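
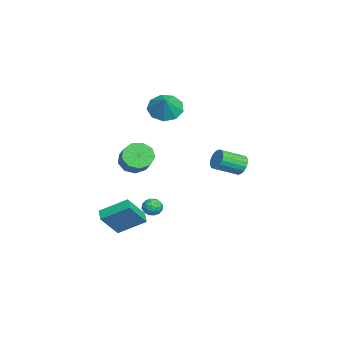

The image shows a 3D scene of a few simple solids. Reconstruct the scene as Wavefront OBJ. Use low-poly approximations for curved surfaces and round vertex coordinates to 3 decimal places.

v 2.894 -3.204 -2.685
v 2.943 -1.601 -1.724
v 3.624 -3.053 -2.975
v 3.673 -1.45 -2.013
v 3.647 -4.09 -1.247
v 3.696 -2.487 -0.285
v 4.377 -3.939 -1.536
v 4.426 -2.336 -0.575
v -3.093 3.63 -0.587
v -2.637 4.022 -0.156
v -2.091 2.602 0.558
v -2.547 2.21 0.127
v -2.912 4.006 0.024
v -2.366 2.587 0.738
v -3.224 3.916 0.083
v -2.678 2.496 0.796
v -3.509 3.769 0.009
v -2.963 2.35 0.723
v -3.712 3.595 -0.183
v -3.166 2.175 0.531
v -3.792 3.427 -0.455
v -3.246 2.008 0.259
v -3.734 3.3 -0.753
v -3.188 1.88 -0.039
v -3.549 3.238 -1.018
v -3.003 1.818 -0.304
v -3.274 3.253 -1.198
v -2.728 1.834 -0.484
v -2.962 3.344 -1.256
v -2.416 1.924 -0.543
v -2.677 3.49 -1.183
v -2.131 2.071 -0.469
v -2.474 3.665 -0.991
v -1.928 2.245 -0.277
v -2.394 3.832 -0.719
v -1.848 2.413 -0.005
v -2.452 3.96 -0.421
v -1.906 2.54 0.293
v -2.756 -2.609 -0.189
v -2.199 -2.496 -0.987
v -0.726 -2.139 0.091
v -1.284 -2.251 0.889
v -2.47 -1.909 -0.812
v -0.997 -1.551 0.266
v -2.875 -1.649 -0.346
v -1.402 -1.291 0.733
v -3.224 -1.838 0.194
v -1.752 -1.48 1.273
v -3.355 -2.388 0.555
v -1.882 -2.03 1.633
v -3.205 -3.041 0.567
v -1.732 -2.683 1.646
v -2.846 -3.492 0.226
v -1.373 -3.134 1.304
v -2.444 -3.53 -0.31
v -0.972 -3.172 0.768
v -2.189 -3.137 -0.789
v -0.716 -2.779 0.289
v -4.39 -0.876 3.459
v -3.604 -0.941 2.693
v -3.39 -0.824 4.481
v -3.776 -0.22 2.825
v -4.236 0.193 3.253
v -4.767 0.106 3.779
v -5.123 -0.44 4.154
v -5.135 -1.191 4.205
v -4.799 -1.794 3.907
v -4.271 -1.968 3.399
v -3.799 -1.631 2.92
v -1.228 -1.253 -2.76
v -0.753 -0.807 -2.88
v -0.587 -2.033 -3.12
v -0.112 -1.587 -3.24
v -0.28 -1.732 -2.616
v -0.676 -1.25 -2.393
v -0.664 -1.59 -3.607
v -1.06 -1.108 -3.384
v -0.404 -1.015 -3.403
v -0.167 -1.103 -2.791
v -1.173 -1.737 -3.209
v -0.936 -1.825 -2.597
v -1.047 -0.962 -2.788
v -0.293 -1.878 -3.212
v -0.392 -1.964 -2.845
v -0.113 -1.702 -2.916
v -1.002 -1.222 -2.502
v -0.723 -0.96 -2.573
v -0.444 -1.504 -2.418
v -0.617 -1.88 -3.427
v -0.338 -1.618 -3.498
v -1.227 -1.138 -3.084
v -0.948 -0.876 -3.155
v -0.896 -1.336 -3.582
v -0.563 -0.822 -3.166
v -0.186 -1.28 -3.378
v -0.51 -1.282 -3.594
v -0.743 -0.999 -3.463
v -0.423 -0.874 -2.806
v -0.046 -1.332 -3.018
v -0.145 -1.417 -2.651
v -0.378 -1.134 -2.52
v -0.218 -0.996 -3.114
v -1.294 -1.508 -2.982
v -0.917 -1.966 -3.194
v -0.962 -1.706 -3.48
v -1.195 -1.423 -3.349
v -1.154 -1.56 -2.622
v -0.777 -2.018 -2.834
v -0.597 -1.841 -2.537
v -0.83 -1.558 -2.406
v -1.122 -1.844 -2.886
f 2 4 1
f 5 2 1
f 1 4 3
f 3 5 1
f 2 8 4
f 6 2 5
f 6 8 2
f 4 8 3
f 7 5 3
f 3 8 7
f 7 6 5
f 8 6 7
f 10 9 13
f 10 13 11
f 11 13 14
f 11 14 12
f 13 9 15
f 13 15 14
f 14 15 16
f 14 16 12
f 15 9 17
f 15 17 16
f 16 17 18
f 16 18 12
f 17 9 19
f 17 19 18
f 18 19 20
f 18 20 12
f 19 9 21
f 19 21 20
f 20 21 22
f 20 22 12
f 21 9 23
f 21 23 22
f 22 23 24
f 22 24 12
f 23 9 25
f 23 25 24
f 24 25 26
f 24 26 12
f 25 9 27
f 25 27 26
f 26 27 28
f 26 28 12
f 27 9 29
f 27 29 28
f 28 29 30
f 28 30 12
f 29 9 31
f 29 31 30
f 30 31 32
f 30 32 12
f 31 9 33
f 31 33 32
f 32 33 34
f 32 34 12
f 33 9 35
f 33 35 34
f 34 35 36
f 34 36 12
f 35 9 37
f 35 37 36
f 36 37 38
f 36 38 12
f 37 9 10
f 37 10 38
f 38 10 11
f 38 11 12
f 40 39 43
f 40 43 41
f 41 43 44
f 41 44 42
f 43 39 45
f 43 45 44
f 44 45 46
f 44 46 42
f 45 39 47
f 45 47 46
f 46 47 48
f 46 48 42
f 47 39 49
f 47 49 48
f 48 49 50
f 48 50 42
f 49 39 51
f 49 51 50
f 50 51 52
f 50 52 42
f 51 39 53
f 51 53 52
f 52 53 54
f 52 54 42
f 53 39 55
f 53 55 54
f 54 55 56
f 54 56 42
f 55 39 57
f 55 57 56
f 56 57 58
f 56 58 42
f 57 39 40
f 57 40 58
f 58 40 41
f 58 41 42
f 60 59 62
f 60 62 61
f 62 59 63
f 62 63 61
f 63 59 64
f 63 64 61
f 64 59 65
f 64 65 61
f 65 59 66
f 65 66 61
f 66 59 67
f 66 67 61
f 67 59 68
f 67 68 61
f 68 59 69
f 68 69 61
f 69 59 60
f 69 60 61
f 70 107 86
f 107 81 110
f 86 110 75
f 107 110 86
f 70 86 82
f 86 75 87
f 82 87 71
f 86 87 82
f 70 82 91
f 82 71 92
f 91 92 77
f 82 92 91
f 70 91 103
f 91 77 106
f 103 106 80
f 91 106 103
f 70 103 107
f 103 80 111
f 107 111 81
f 103 111 107
f 71 87 98
f 87 75 101
f 98 101 79
f 87 101 98
f 75 110 88
f 110 81 109
f 88 109 74
f 110 109 88
f 81 111 108
f 111 80 104
f 108 104 72
f 111 104 108
f 80 106 105
f 106 77 93
f 105 93 76
f 106 93 105
f 77 92 97
f 92 71 94
f 97 94 78
f 92 94 97
f 73 99 85
f 99 79 100
f 85 100 74
f 99 100 85
f 73 85 83
f 85 74 84
f 83 84 72
f 85 84 83
f 73 83 90
f 83 72 89
f 90 89 76
f 83 89 90
f 73 90 95
f 90 76 96
f 95 96 78
f 90 96 95
f 73 95 99
f 95 78 102
f 99 102 79
f 95 102 99
f 74 100 88
f 100 79 101
f 88 101 75
f 100 101 88
f 72 84 108
f 84 74 109
f 108 109 81
f 84 109 108
f 76 89 105
f 89 72 104
f 105 104 80
f 89 104 105
f 78 96 97
f 96 76 93
f 97 93 77
f 96 93 97
f 79 102 98
f 102 78 94
f 98 94 71
f 102 94 98



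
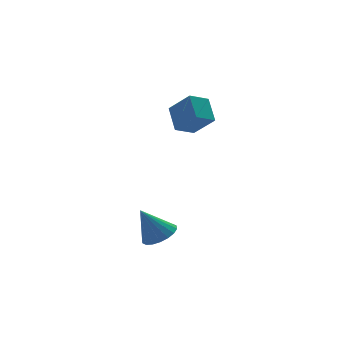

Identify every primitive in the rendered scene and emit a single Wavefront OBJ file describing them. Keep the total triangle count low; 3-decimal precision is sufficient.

v 1.259 1.595 2.544
v 0.165 1.536 3.057
v 1.604 2.802 3.418
v 0.51 2.743 3.931
v 1.85 0.597 3.689
v 0.756 0.538 4.202
v 2.195 1.804 4.563
v 1.101 1.745 5.076
v -1.965 -0.677 -2.508
v -1.101 -0.425 -2.175
v -2.735 -0.203 -0.872
v -1.245 -0.062 -2.348
v -1.532 0.179 -2.553
v -1.905 0.25 -2.749
v -2.29 0.138 -2.897
v -2.61 -0.136 -2.969
v -2.802 -0.517 -2.949
v -2.829 -0.929 -2.842
v -2.684 -1.292 -2.669
v -2.397 -1.533 -2.464
v -2.024 -1.604 -2.268
v -1.64 -1.492 -2.119
v -1.32 -1.219 -2.048
v -1.127 -0.838 -2.068
f 2 4 1
f 5 2 1
f 1 4 3
f 3 5 1
f 2 8 4
f 6 2 5
f 6 8 2
f 4 8 3
f 7 5 3
f 3 8 7
f 7 6 5
f 8 6 7
f 10 9 12
f 10 12 11
f 12 9 13
f 12 13 11
f 13 9 14
f 13 14 11
f 14 9 15
f 14 15 11
f 15 9 16
f 15 16 11
f 16 9 17
f 16 17 11
f 17 9 18
f 17 18 11
f 18 9 19
f 18 19 11
f 19 9 20
f 19 20 11
f 20 9 21
f 20 21 11
f 21 9 22
f 21 22 11
f 22 9 23
f 22 23 11
f 23 9 24
f 23 24 11
f 24 9 10
f 24 10 11



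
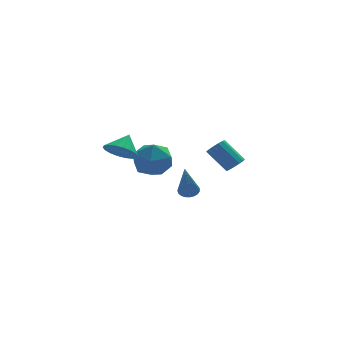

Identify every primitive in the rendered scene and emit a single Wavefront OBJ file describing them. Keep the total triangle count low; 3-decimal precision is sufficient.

v 0.317 1.465 1.518
v 0.856 1.567 0.609
v 0.184 -0.227 1.251
v 0.723 -0.125 0.342
v 1.216 0.022 1.271
v 1.298 1.068 1.436
v -0.258 0.272 0.424
v -0.176 1.318 0.589
v 0.5 0.829 -0.067
v 1.412 0.675 0.456
v -0.372 0.665 1.404
v 0.54 0.511 1.927
v 4.319 0.526 0.226
v 4.753 0.525 0.548
v 4.034 1.293 1.517
v 3.601 1.294 1.194
v 4.778 0.771 0.372
v 4.059 1.539 1.34
v 4.658 0.94 0.149
v 3.939 1.708 1.117
v 4.43 0.977 -0.05
v 3.711 1.745 0.919
v 4.167 0.871 -0.161
v 3.448 1.639 0.808
v 3.953 0.656 -0.149
v 3.234 1.423 0.82
v 3.855 0.399 -0.018
v 3.136 1.167 0.95
v 3.904 0.183 0.19
v 3.185 0.95 1.158
v 4.086 0.075 0.409
v 3.367 0.843 1.378
v 4.341 0.111 0.571
v 3.622 0.879 1.539
v 4.59 0.279 0.622
v 3.871 1.047 1.591
v 2.341 1.254 -1.438
v 2.682 1.55 -1.201
v 1.899 0.326 0.358
v 2.505 1.666 -1.185
v 2.299 1.71 -1.213
v 2.101 1.675 -1.28
v 1.944 1.568 -1.374
v 1.856 1.406 -1.479
v 1.852 1.218 -1.577
v 1.932 1.037 -1.651
v 2.083 0.892 -1.689
v 2.279 0.811 -1.683
v 2.485 0.806 -1.634
v 2.667 0.879 -1.552
v 2.792 1.016 -1.45
v 2.839 1.195 -1.347
v 2.8 1.384 -1.258
v -1.849 -3.221 3.26
v -1.183 -3.607 3.082
v -1.331 -2.659 3.98
v -1.176 -3.333 2.863
v -1.301 -3.036 2.722
v -1.535 -2.776 2.687
v -1.832 -2.604 2.766
v -2.131 -2.554 2.943
v -2.375 -2.636 3.183
v -2.515 -2.834 3.438
v -2.523 -3.109 3.657
v -2.397 -3.405 3.798
v -2.163 -3.665 3.833
v -1.867 -3.837 3.753
v -1.567 -3.887 3.577
v -1.323 -3.805 3.337
f 1 12 6
f 1 6 2
f 1 2 8
f 1 8 11
f 1 11 12
f 2 6 10
f 6 12 5
f 12 11 3
f 11 8 7
f 8 2 9
f 4 10 5
f 4 5 3
f 4 3 7
f 4 7 9
f 4 9 10
f 5 10 6
f 3 5 12
f 7 3 11
f 9 7 8
f 10 9 2
f 14 13 17
f 14 17 15
f 15 17 18
f 15 18 16
f 17 13 19
f 17 19 18
f 18 19 20
f 18 20 16
f 19 13 21
f 19 21 20
f 20 21 22
f 20 22 16
f 21 13 23
f 21 23 22
f 22 23 24
f 22 24 16
f 23 13 25
f 23 25 24
f 24 25 26
f 24 26 16
f 25 13 27
f 25 27 26
f 26 27 28
f 26 28 16
f 27 13 29
f 27 29 28
f 28 29 30
f 28 30 16
f 29 13 31
f 29 31 30
f 30 31 32
f 30 32 16
f 31 13 33
f 31 33 32
f 32 33 34
f 32 34 16
f 33 13 35
f 33 35 34
f 34 35 36
f 34 36 16
f 35 13 14
f 35 14 36
f 36 14 15
f 36 15 16
f 38 37 40
f 38 40 39
f 40 37 41
f 40 41 39
f 41 37 42
f 41 42 39
f 42 37 43
f 42 43 39
f 43 37 44
f 43 44 39
f 44 37 45
f 44 45 39
f 45 37 46
f 45 46 39
f 46 37 47
f 46 47 39
f 47 37 48
f 47 48 39
f 48 37 49
f 48 49 39
f 49 37 50
f 49 50 39
f 50 37 51
f 50 51 39
f 51 37 52
f 51 52 39
f 52 37 53
f 52 53 39
f 53 37 38
f 53 38 39
f 55 54 57
f 55 57 56
f 57 54 58
f 57 58 56
f 58 54 59
f 58 59 56
f 59 54 60
f 59 60 56
f 60 54 61
f 60 61 56
f 61 54 62
f 61 62 56
f 62 54 63
f 62 63 56
f 63 54 64
f 63 64 56
f 64 54 65
f 64 65 56
f 65 54 66
f 65 66 56
f 66 54 67
f 66 67 56
f 67 54 68
f 67 68 56
f 68 54 69
f 68 69 56
f 69 54 55
f 69 55 56



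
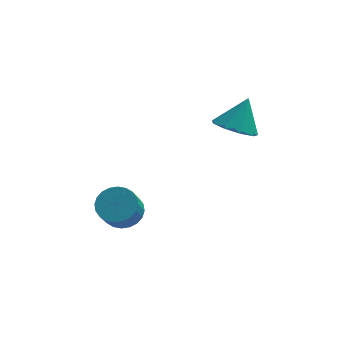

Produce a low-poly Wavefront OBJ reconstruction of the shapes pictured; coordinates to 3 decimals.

v 3.348 -1.006 2.383
v 4.114 -1.633 2.379
v 3.872 -0.374 3.757
v 4.28 -1.063 2.054
v 4.009 -0.466 1.882
v 3.429 -0.122 1.945
v 2.811 -0.191 2.213
v 2.444 -0.642 2.561
v 2.5 -1.263 2.825
v 2.952 -1.764 2.883
v 3.59 -1.91 2.707
v -1.094 -1.622 -2.37
v -0.214 -1.709 -2.274
v -0.405 -2.524 -1.254
v -1.286 -2.438 -1.35
v -0.278 -1.437 -2.069
v -0.469 -2.252 -1.048
v -0.466 -1.192 -1.909
v -0.658 -2.008 -0.889
v -0.75 -1.014 -1.819
v -0.942 -1.829 -0.799
v -1.087 -0.928 -1.814
v -1.278 -1.743 -0.793
v -1.424 -0.948 -1.893
v -1.616 -1.763 -0.872
v -1.712 -1.07 -2.045
v -1.903 -1.885 -1.024
v -1.905 -1.277 -2.246
v -2.096 -2.092 -1.226
v -1.975 -1.536 -2.466
v -2.166 -2.351 -1.446
v -1.911 -1.808 -2.672
v -2.102 -2.623 -1.651
v -1.722 -2.052 -2.831
v -1.914 -2.868 -1.811
v -1.438 -2.231 -2.921
v -1.63 -3.046 -1.901
v -1.102 -2.317 -2.927
v -1.293 -3.132 -1.906
v -0.764 -2.297 -2.848
v -0.956 -3.112 -1.827
v -0.477 -2.175 -2.696
v -0.668 -2.99 -1.675
v -0.284 -1.968 -2.494
v -0.475 -2.783 -1.474
f 2 1 4
f 2 4 3
f 4 1 5
f 4 5 3
f 5 1 6
f 5 6 3
f 6 1 7
f 6 7 3
f 7 1 8
f 7 8 3
f 8 1 9
f 8 9 3
f 9 1 10
f 9 10 3
f 10 1 11
f 10 11 3
f 11 1 2
f 11 2 3
f 13 12 16
f 13 16 14
f 14 16 17
f 14 17 15
f 16 12 18
f 16 18 17
f 17 18 19
f 17 19 15
f 18 12 20
f 18 20 19
f 19 20 21
f 19 21 15
f 20 12 22
f 20 22 21
f 21 22 23
f 21 23 15
f 22 12 24
f 22 24 23
f 23 24 25
f 23 25 15
f 24 12 26
f 24 26 25
f 25 26 27
f 25 27 15
f 26 12 28
f 26 28 27
f 27 28 29
f 27 29 15
f 28 12 30
f 28 30 29
f 29 30 31
f 29 31 15
f 30 12 32
f 30 32 31
f 31 32 33
f 31 33 15
f 32 12 34
f 32 34 33
f 33 34 35
f 33 35 15
f 34 12 36
f 34 36 35
f 35 36 37
f 35 37 15
f 36 12 38
f 36 38 37
f 37 38 39
f 37 39 15
f 38 12 40
f 38 40 39
f 39 40 41
f 39 41 15
f 40 12 42
f 40 42 41
f 41 42 43
f 41 43 15
f 42 12 44
f 42 44 43
f 43 44 45
f 43 45 15
f 44 12 13
f 44 13 45
f 45 13 14
f 45 14 15



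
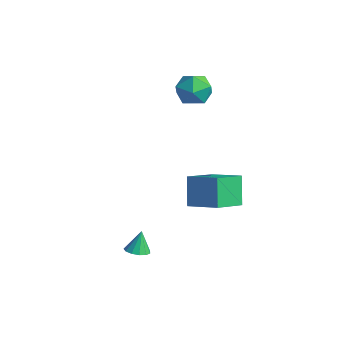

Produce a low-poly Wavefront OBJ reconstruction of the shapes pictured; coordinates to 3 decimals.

v 1.09 -2.812 -2.914
v 1.724 -2.777 -2.835
v 0.93 -2.408 -1.806
v 1.621 -2.457 -2.966
v 1.349 -2.25 -3.081
v 0.994 -2.222 -3.143
v 0.671 -2.38 -3.132
v 0.48 -2.676 -3.052
v 0.483 -3.014 -2.928
v 0.679 -3.289 -2.8
v 1.006 -3.412 -2.708
v 1.359 -3.344 -2.681
v 1.627 -3.107 -2.729
v 0.864 0.376 0.728
v 2.445 0.889 1.338
v 0.624 2.109 -0.109
v 2.204 2.623 0.501
v 1.596 -0.203 -0.681
v 3.176 0.311 -0.071
v 1.355 1.531 -1.518
v 2.936 2.044 -0.908
v -3.376 4.33 3.111
v -2.33 4.566 3.101
v -3.03 2.834 3.919
v -1.984 3.07 3.909
v -2.655 3.633 4.527
v -2.869 4.558 4.028
v -2.491 2.842 2.992
v -2.705 3.767 2.493
v -1.783 3.647 3.028
v -1.884 4.135 3.977
v -3.476 3.265 3.043
v -3.577 3.753 3.992
f 2 1 4
f 2 4 3
f 4 1 5
f 4 5 3
f 5 1 6
f 5 6 3
f 6 1 7
f 6 7 3
f 7 1 8
f 7 8 3
f 8 1 9
f 8 9 3
f 9 1 10
f 9 10 3
f 10 1 11
f 10 11 3
f 11 1 12
f 11 12 3
f 12 1 13
f 12 13 3
f 13 1 2
f 13 2 3
f 15 17 14
f 18 15 14
f 14 17 16
f 16 18 14
f 15 21 17
f 19 15 18
f 19 21 15
f 17 21 16
f 20 18 16
f 16 21 20
f 20 19 18
f 21 19 20
f 22 33 27
f 22 27 23
f 22 23 29
f 22 29 32
f 22 32 33
f 23 27 31
f 27 33 26
f 33 32 24
f 32 29 28
f 29 23 30
f 25 31 26
f 25 26 24
f 25 24 28
f 25 28 30
f 25 30 31
f 26 31 27
f 24 26 33
f 28 24 32
f 30 28 29
f 31 30 23



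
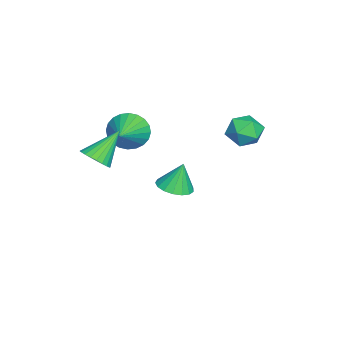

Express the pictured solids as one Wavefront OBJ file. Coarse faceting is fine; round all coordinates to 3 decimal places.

v -0.224 2.743 2.619
v 0.257 2.273 3.239
v -0.217 1.567 1.721
v 0.264 1.097 2.341
v -0.607 1.318 2.51
v -0.611 2.045 3.065
v 0.651 1.795 1.895
v 0.647 2.522 2.45
v 0.798 1.687 2.791
v 0.02 1.392 3.171
v 0.02 2.448 1.789
v -0.758 2.153 2.169
v 4.325 -3.642 2.876
v 4.753 -3.957 3.405
v 3.415 -2.778 4.124
v 4.904 -3.713 3.347
v 4.967 -3.459 3.217
v 4.932 -3.232 3.035
v 4.805 -3.068 2.829
v 4.605 -2.991 2.63
v 4.362 -3.014 2.468
v 4.113 -3.132 2.368
v 3.897 -3.327 2.346
v 3.746 -3.571 2.405
v 3.683 -3.826 2.535
v 3.717 -4.052 2.717
v 3.844 -4.216 2.923
v 4.045 -4.293 3.122
v 4.288 -4.27 3.284
v 4.536 -4.152 3.383
v -1.123 -1.255 -2.097
v -0.361 -0.815 -2.129
v -1.277 -0.885 -0.703
v -0.649 -0.527 -2.237
v -1.045 -0.405 -2.313
v -1.459 -0.478 -2.34
v -1.796 -0.729 -2.31
v -1.979 -1.1 -2.232
v -1.966 -1.507 -2.123
v -1.76 -1.856 -2.008
v -1.408 -2.067 -1.913
v -0.991 -2.092 -1.86
v -0.604 -1.925 -1.862
v -0.336 -1.605 -1.917
v -0.249 -1.204 -2.014
v -0.042 -3.081 1.933
v 0.318 -2.681 1.113
v 1.582 -3.159 2.607
v 0.246 -2.37 1.323
v 0.13 -2.167 1.625
v -0.012 -2.102 1.974
v -0.159 -2.187 2.317
v -0.288 -2.408 2.601
v -0.379 -2.732 2.784
v -0.419 -3.108 2.837
v -0.402 -3.481 2.752
v -0.329 -3.792 2.542
v -0.213 -3.996 2.24
v -0.071 -4.06 1.891
v 0.075 -3.975 1.548
v 0.204 -3.754 1.264
v 0.295 -3.43 1.081
v 0.335 -3.054 1.028
f 1 12 6
f 1 6 2
f 1 2 8
f 1 8 11
f 1 11 12
f 2 6 10
f 6 12 5
f 12 11 3
f 11 8 7
f 8 2 9
f 4 10 5
f 4 5 3
f 4 3 7
f 4 7 9
f 4 9 10
f 5 10 6
f 3 5 12
f 7 3 11
f 9 7 8
f 10 9 2
f 14 13 16
f 14 16 15
f 16 13 17
f 16 17 15
f 17 13 18
f 17 18 15
f 18 13 19
f 18 19 15
f 19 13 20
f 19 20 15
f 20 13 21
f 20 21 15
f 21 13 22
f 21 22 15
f 22 13 23
f 22 23 15
f 23 13 24
f 23 24 15
f 24 13 25
f 24 25 15
f 25 13 26
f 25 26 15
f 26 13 27
f 26 27 15
f 27 13 28
f 27 28 15
f 28 13 29
f 28 29 15
f 29 13 30
f 29 30 15
f 30 13 14
f 30 14 15
f 32 31 34
f 32 34 33
f 34 31 35
f 34 35 33
f 35 31 36
f 35 36 33
f 36 31 37
f 36 37 33
f 37 31 38
f 37 38 33
f 38 31 39
f 38 39 33
f 39 31 40
f 39 40 33
f 40 31 41
f 40 41 33
f 41 31 42
f 41 42 33
f 42 31 43
f 42 43 33
f 43 31 44
f 43 44 33
f 44 31 45
f 44 45 33
f 45 31 32
f 45 32 33
f 47 46 49
f 47 49 48
f 49 46 50
f 49 50 48
f 50 46 51
f 50 51 48
f 51 46 52
f 51 52 48
f 52 46 53
f 52 53 48
f 53 46 54
f 53 54 48
f 54 46 55
f 54 55 48
f 55 46 56
f 55 56 48
f 56 46 57
f 56 57 48
f 57 46 58
f 57 58 48
f 58 46 59
f 58 59 48
f 59 46 60
f 59 60 48
f 60 46 61
f 60 61 48
f 61 46 62
f 61 62 48
f 62 46 63
f 62 63 48
f 63 46 47
f 63 47 48



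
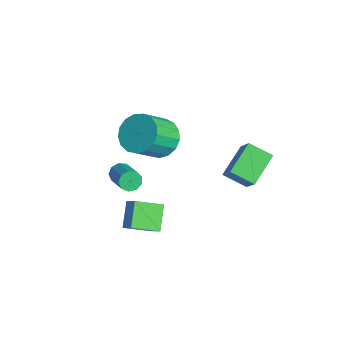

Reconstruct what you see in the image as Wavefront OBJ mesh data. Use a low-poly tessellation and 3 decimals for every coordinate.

v 2.461 -2.819 2.99
v 2.691 -2.655 2.565
v 3.949 -2.657 3.245
v 3.719 -2.821 3.67
v 2.588 -2.383 2.757
v 3.845 -2.385 3.438
v 2.425 -2.315 3.058
v 3.683 -2.317 3.739
v 2.279 -2.483 3.327
v 3.537 -2.485 4.008
v 2.219 -2.808 3.438
v 3.476 -2.81 4.119
v 2.271 -3.138 3.339
v 3.529 -3.14 4.02
v 2.413 -3.319 3.077
v 3.671 -3.321 3.757
v 2.577 -3.266 2.774
v 3.835 -3.268 3.454
v 2.687 -3.004 2.572
v 3.945 -3.006 3.252
v 1.211 -2.361 -2.414
v 0.302 -1.844 -1.56
v 1.426 -1.106 -2.945
v 0.517 -0.589 -2.091
v 1.883 -2.211 -1.789
v 0.974 -1.694 -0.935
v 2.098 -0.956 -2.32
v 1.189 -0.439 -1.466
v 2.11 1.892 0.759
v 1.271 3.075 1.546
v 2.807 2.726 0.249
v 1.968 3.909 1.036
v 3.172 1.791 2.044
v 2.333 2.974 2.831
v 3.869 2.625 1.534
v 3.03 3.808 2.321
v -1.471 0.398 0.535
v -0.503 0.413 0.186
v -0.04 -0.802 1.416
v -1.009 -0.818 1.765
v -0.508 0.763 0.533
v -0.045 -0.453 1.763
v -0.735 1.029 0.881
v -0.272 -0.187 2.111
v -1.13 1.15 1.15
v -0.667 -0.065 2.38
v -1.603 1.099 1.278
v -1.14 -0.116 2.508
v -2.046 0.887 1.235
v -1.584 -0.328 2.465
v -2.358 0.564 1.033
v -1.895 -0.652 2.262
v -2.466 0.202 0.716
v -2.003 -1.014 1.946
v -2.347 -0.115 0.358
v -1.884 -1.331 1.587
v -2.027 -0.315 0.04
v -1.564 -1.53 1.27
v -1.58 -0.351 -0.164
v -1.117 -1.566 1.066
v -1.108 -0.216 -0.208
v -0.645 -1.431 1.022
v -0.719 0.06 -0.082
v -0.256 -1.155 1.148
f 2 1 5
f 2 5 3
f 3 5 6
f 3 6 4
f 5 1 7
f 5 7 6
f 6 7 8
f 6 8 4
f 7 1 9
f 7 9 8
f 8 9 10
f 8 10 4
f 9 1 11
f 9 11 10
f 10 11 12
f 10 12 4
f 11 1 13
f 11 13 12
f 12 13 14
f 12 14 4
f 13 1 15
f 13 15 14
f 14 15 16
f 14 16 4
f 15 1 17
f 15 17 16
f 16 17 18
f 16 18 4
f 17 1 19
f 17 19 18
f 18 19 20
f 18 20 4
f 19 1 2
f 19 2 20
f 20 2 3
f 20 3 4
f 22 24 21
f 25 22 21
f 21 24 23
f 23 25 21
f 22 28 24
f 26 22 25
f 26 28 22
f 24 28 23
f 27 25 23
f 23 28 27
f 27 26 25
f 28 26 27
f 30 32 29
f 33 30 29
f 29 32 31
f 31 33 29
f 30 36 32
f 34 30 33
f 34 36 30
f 32 36 31
f 35 33 31
f 31 36 35
f 35 34 33
f 36 34 35
f 38 37 41
f 38 41 39
f 39 41 42
f 39 42 40
f 41 37 43
f 41 43 42
f 42 43 44
f 42 44 40
f 43 37 45
f 43 45 44
f 44 45 46
f 44 46 40
f 45 37 47
f 45 47 46
f 46 47 48
f 46 48 40
f 47 37 49
f 47 49 48
f 48 49 50
f 48 50 40
f 49 37 51
f 49 51 50
f 50 51 52
f 50 52 40
f 51 37 53
f 51 53 52
f 52 53 54
f 52 54 40
f 53 37 55
f 53 55 54
f 54 55 56
f 54 56 40
f 55 37 57
f 55 57 56
f 56 57 58
f 56 58 40
f 57 37 59
f 57 59 58
f 58 59 60
f 58 60 40
f 59 37 61
f 59 61 60
f 60 61 62
f 60 62 40
f 61 37 63
f 61 63 62
f 62 63 64
f 62 64 40
f 63 37 38
f 63 38 64
f 64 38 39
f 64 39 40



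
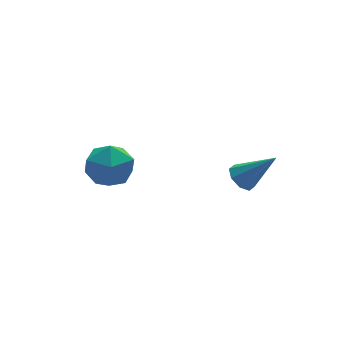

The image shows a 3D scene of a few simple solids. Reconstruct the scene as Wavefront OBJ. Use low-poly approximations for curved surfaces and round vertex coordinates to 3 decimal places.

v 1.562 -0.289 0.424
v 1.994 -0.555 -0.058
v 2.658 -1.031 1.816
v 2.135 -0.061 0.094
v 1.94 0.299 0.44
v 1.524 0.315 0.776
v 1.13 -0.024 0.907
v 0.988 -0.518 0.755
v 1.183 -0.878 0.409
v 1.6 -0.893 0.073
v -2.709 3.114 0.141
v -2.132 2.874 1.114
v -3.808 1.626 0.426
v -3.231 1.386 1.399
v -3.906 2.323 1.343
v -3.227 3.243 1.167
v -2.713 1.257 0.373
v -2.034 2.177 0.197
v -2.134 1.727 1.258
v -2.872 2.385 1.857
v -3.068 2.115 -0.317
v -3.806 2.773 0.282
f 2 1 4
f 2 4 3
f 4 1 5
f 4 5 3
f 5 1 6
f 5 6 3
f 6 1 7
f 6 7 3
f 7 1 8
f 7 8 3
f 8 1 9
f 8 9 3
f 9 1 10
f 9 10 3
f 10 1 2
f 10 2 3
f 11 22 16
f 11 16 12
f 11 12 18
f 11 18 21
f 11 21 22
f 12 16 20
f 16 22 15
f 22 21 13
f 21 18 17
f 18 12 19
f 14 20 15
f 14 15 13
f 14 13 17
f 14 17 19
f 14 19 20
f 15 20 16
f 13 15 22
f 17 13 21
f 19 17 18
f 20 19 12



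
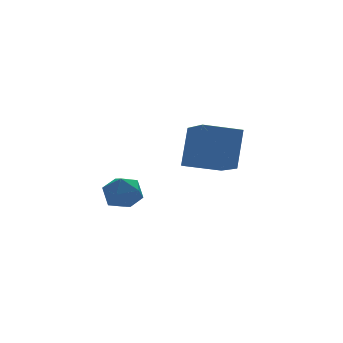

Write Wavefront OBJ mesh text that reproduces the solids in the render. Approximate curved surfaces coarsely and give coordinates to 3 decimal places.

v 1.257 -1.401 2.008
v 1.765 -0.908 3.387
v 1.574 0.084 1.361
v 2.082 0.576 2.74
v 2.478 -1.796 1.7
v 2.986 -1.304 3.079
v 2.795 -0.312 1.053
v 3.303 0.181 2.432
v 0.342 3.136 -0.429
v 0.717 3.515 -0.965
v 1.223 2.285 -0.415
v 1.598 2.664 -0.951
v 1.54 2.953 -0.254
v 0.996 3.479 -0.262
v 0.944 2.321 -1.118
v 0.4 2.847 -1.126
v 1.089 3.012 -1.391
v 1.458 3.402 -0.857
v 0.482 2.398 -0.523
v 0.851 2.788 0.011
f 2 4 1
f 5 2 1
f 1 4 3
f 3 5 1
f 2 8 4
f 6 2 5
f 6 8 2
f 4 8 3
f 7 5 3
f 3 8 7
f 7 6 5
f 8 6 7
f 9 20 14
f 9 14 10
f 9 10 16
f 9 16 19
f 9 19 20
f 10 14 18
f 14 20 13
f 20 19 11
f 19 16 15
f 16 10 17
f 12 18 13
f 12 13 11
f 12 11 15
f 12 15 17
f 12 17 18
f 13 18 14
f 11 13 20
f 15 11 19
f 17 15 16
f 18 17 10



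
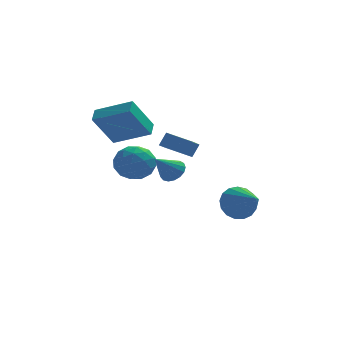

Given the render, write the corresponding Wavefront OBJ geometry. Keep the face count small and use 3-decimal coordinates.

v -1.237 -3.237 0.764
v -0.902 -2.899 1.263
v -2.083 -3.923 1.796
v -1.155 -2.7 1.189
v -1.426 -2.624 1.017
v -1.654 -2.688 0.787
v -1.787 -2.878 0.552
v -1.794 -3.151 0.365
v -1.673 -3.443 0.27
v -1.452 -3.688 0.288
v -1.182 -3.83 0.415
v -0.925 -3.836 0.622
v -0.739 -3.705 0.861
v -0.667 -3.467 1.079
v -0.726 -3.176 1.224
v 1.997 0.021 -2.648
v 2.419 0.616 -1.949
v 2.823 -1.641 -1.732
v 1.987 0.505 -1.762
v 1.558 0.283 -1.777
v 1.229 0.001 -1.992
v 1.076 -0.276 -2.357
v 1.134 -0.485 -2.789
v 1.39 -0.579 -3.189
v 1.784 -0.535 -3.464
v 2.228 -0.363 -3.553
v 2.618 -0.104 -3.435
v 2.866 0.184 -3.136
v 2.915 0.435 -2.725
v 2.753 0.591 -2.297
v -3.126 0.08 3.412
v -2.996 0.858 3.778
v -4.925 0.746 2.632
v -4.795 1.524 2.998
v -2.125 0.736 1.662
v -1.995 1.514 2.028
v -3.924 1.402 0.882
v -3.794 2.18 1.248
v -0.526 -1.137 0.994
v -1.795 -0.656 1.446
v -0.195 0.419 0.266
v -1.463 0.901 0.718
v -0.177 -0.881 1.702
v -1.445 -0.399 2.154
v 0.155 0.676 0.974
v -1.114 1.157 1.426
v -3.18 0.878 0.176
v -2.258 0.494 0.621
v -3.602 -0.754 -0.361
v -2.68 -1.138 0.084
v -3.487 -0.775 0.726
v -3.226 0.233 1.058
v -2.634 -0.493 -0.798
v -2.373 0.515 -0.466
v -1.92 -0.354 0.019
v -2.448 -0.528 0.961
v -3.412 0.268 -0.701
v -3.94 0.094 0.241
v -2.682 0.829 0.446
v -3.178 -1.089 -0.186
v -3.652 -0.876 0.192
v -3.11 -1.102 0.453
v -3.251 0.676 0.703
v -2.709 0.45 0.964
v -3.431 -0.296 1.026
v -3.151 -0.71 -0.704
v -2.609 -0.936 -0.443
v -2.75 0.842 -0.193
v -2.208 0.616 0.068
v -2.429 0.036 -0.766
v -1.942 0.105 0.353
v -2.189 -0.854 0.037
v -2.162 -0.475 -0.481
v -2.009 0.118 -0.286
v -2.252 0.003 0.907
v -2.499 -0.957 0.591
v -2.974 -0.743 0.969
v -2.821 -0.15 1.164
v -2.053 -0.496 0.553
v -3.361 0.697 -0.331
v -3.608 -0.263 -0.647
v -3.039 -0.11 -0.904
v -2.886 0.483 -0.709
v -3.671 0.594 0.223
v -3.918 -0.365 -0.093
v -3.851 -0.378 0.546
v -3.698 0.215 0.741
v -3.807 0.236 -0.293
f 2 1 4
f 2 4 3
f 4 1 5
f 4 5 3
f 5 1 6
f 5 6 3
f 6 1 7
f 6 7 3
f 7 1 8
f 7 8 3
f 8 1 9
f 8 9 3
f 9 1 10
f 9 10 3
f 10 1 11
f 10 11 3
f 11 1 12
f 11 12 3
f 12 1 13
f 12 13 3
f 13 1 14
f 13 14 3
f 14 1 15
f 14 15 3
f 15 1 2
f 15 2 3
f 17 16 19
f 17 19 18
f 19 16 20
f 19 20 18
f 20 16 21
f 20 21 18
f 21 16 22
f 21 22 18
f 22 16 23
f 22 23 18
f 23 16 24
f 23 24 18
f 24 16 25
f 24 25 18
f 25 16 26
f 25 26 18
f 26 16 27
f 26 27 18
f 27 16 28
f 27 28 18
f 28 16 29
f 28 29 18
f 29 16 30
f 29 30 18
f 30 16 17
f 30 17 18
f 32 34 31
f 35 32 31
f 31 34 33
f 33 35 31
f 32 38 34
f 36 32 35
f 36 38 32
f 34 38 33
f 37 35 33
f 33 38 37
f 37 36 35
f 38 36 37
f 40 42 39
f 43 40 39
f 39 42 41
f 41 43 39
f 40 46 42
f 44 40 43
f 44 46 40
f 42 46 41
f 45 43 41
f 41 46 45
f 45 44 43
f 46 44 45
f 47 84 63
f 84 58 87
f 63 87 52
f 84 87 63
f 47 63 59
f 63 52 64
f 59 64 48
f 63 64 59
f 47 59 68
f 59 48 69
f 68 69 54
f 59 69 68
f 47 68 80
f 68 54 83
f 80 83 57
f 68 83 80
f 47 80 84
f 80 57 88
f 84 88 58
f 80 88 84
f 48 64 75
f 64 52 78
f 75 78 56
f 64 78 75
f 52 87 65
f 87 58 86
f 65 86 51
f 87 86 65
f 58 88 85
f 88 57 81
f 85 81 49
f 88 81 85
f 57 83 82
f 83 54 70
f 82 70 53
f 83 70 82
f 54 69 74
f 69 48 71
f 74 71 55
f 69 71 74
f 50 76 62
f 76 56 77
f 62 77 51
f 76 77 62
f 50 62 60
f 62 51 61
f 60 61 49
f 62 61 60
f 50 60 67
f 60 49 66
f 67 66 53
f 60 66 67
f 50 67 72
f 67 53 73
f 72 73 55
f 67 73 72
f 50 72 76
f 72 55 79
f 76 79 56
f 72 79 76
f 51 77 65
f 77 56 78
f 65 78 52
f 77 78 65
f 49 61 85
f 61 51 86
f 85 86 58
f 61 86 85
f 53 66 82
f 66 49 81
f 82 81 57
f 66 81 82
f 55 73 74
f 73 53 70
f 74 70 54
f 73 70 74
f 56 79 75
f 79 55 71
f 75 71 48
f 79 71 75



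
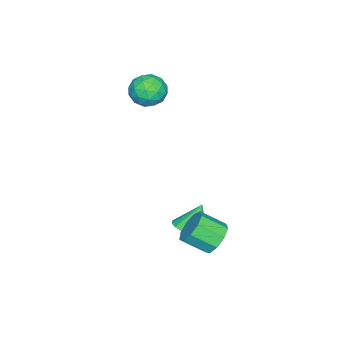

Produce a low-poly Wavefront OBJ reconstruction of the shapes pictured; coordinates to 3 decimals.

v -2.851 -2.75 2.897
v -2.104 -3.241 2.147
v -4.296 -3.259 1.793
v -3.549 -3.75 1.043
v -3.715 -4.225 2.096
v -2.823 -3.91 2.778
v -3.577 -2.59 1.162
v -2.685 -2.275 1.844
v -2.553 -3.142 1.075
v -2.638 -4.153 1.652
v -3.762 -2.347 2.288
v -3.847 -3.358 2.865
v -2.351 -2.951 2.619
v -4.049 -3.549 1.321
v -4.147 -3.828 1.94
v -3.708 -4.117 1.499
v -2.773 -3.344 2.99
v -2.334 -3.633 2.549
v -3.281 -4.211 2.519
v -4.066 -2.867 1.391
v -3.627 -3.156 0.95
v -2.692 -2.383 2.441
v -2.253 -2.672 2
v -3.119 -2.289 1.421
v -2.176 -3.182 1.548
v -3.025 -3.481 0.898
v -3.041 -2.798 0.968
v -2.517 -2.614 1.37
v -2.226 -3.776 1.887
v -3.075 -4.075 1.238
v -3.173 -4.354 1.857
v -2.648 -4.169 2.258
v -2.49 -3.717 1.257
v -3.325 -2.425 2.702
v -4.174 -2.724 2.053
v -3.752 -2.331 1.682
v -3.227 -2.146 2.083
v -3.375 -3.019 3.042
v -4.224 -3.318 2.392
v -3.883 -3.886 2.57
v -3.359 -3.702 2.972
v -3.91 -2.783 2.683
v 2.925 3.96 -3.356
v 3.372 4.608 -2.661
v 3.842 3.328 -1.769
v 3.395 2.68 -2.464
v 2.688 4.485 -2.478
v 3.159 3.204 -1.586
v 2.116 4.116 -2.705
v 2.586 2.835 -1.813
v 1.921 3.674 -3.237
v 2.392 2.394 -2.345
v 2.197 3.366 -3.825
v 2.667 2.086 -2.933
v 2.813 3.336 -4.193
v 3.283 2.056 -3.301
v 3.481 3.598 -4.17
v 3.952 2.318 -3.278
v 3.889 4.03 -3.765
v 4.36 2.749 -2.874
v 3.846 4.429 -3.17
v 4.317 3.148 -2.278
v 1.366 1.58 -4.611
v 2.129 1.142 -4.115
v 0.594 1.98 -3.069
v 2.271 1.602 -4.163
v 2.206 2.056 -4.314
v 1.948 2.402 -4.533
v 1.557 2.559 -4.769
v 1.122 2.492 -4.97
v 0.743 2.216 -5.088
v 0.507 1.794 -5.097
v 0.467 1.324 -4.994
v 0.634 0.912 -4.804
v 0.968 0.653 -4.57
v 1.393 0.606 -4.345
v 1.812 0.783 -4.181
f 1 38 17
f 38 12 41
f 17 41 6
f 38 41 17
f 1 17 13
f 17 6 18
f 13 18 2
f 17 18 13
f 1 13 22
f 13 2 23
f 22 23 8
f 13 23 22
f 1 22 34
f 22 8 37
f 34 37 11
f 22 37 34
f 1 34 38
f 34 11 42
f 38 42 12
f 34 42 38
f 2 18 29
f 18 6 32
f 29 32 10
f 18 32 29
f 6 41 19
f 41 12 40
f 19 40 5
f 41 40 19
f 12 42 39
f 42 11 35
f 39 35 3
f 42 35 39
f 11 37 36
f 37 8 24
f 36 24 7
f 37 24 36
f 8 23 28
f 23 2 25
f 28 25 9
f 23 25 28
f 4 30 16
f 30 10 31
f 16 31 5
f 30 31 16
f 4 16 14
f 16 5 15
f 14 15 3
f 16 15 14
f 4 14 21
f 14 3 20
f 21 20 7
f 14 20 21
f 4 21 26
f 21 7 27
f 26 27 9
f 21 27 26
f 4 26 30
f 26 9 33
f 30 33 10
f 26 33 30
f 5 31 19
f 31 10 32
f 19 32 6
f 31 32 19
f 3 15 39
f 15 5 40
f 39 40 12
f 15 40 39
f 7 20 36
f 20 3 35
f 36 35 11
f 20 35 36
f 9 27 28
f 27 7 24
f 28 24 8
f 27 24 28
f 10 33 29
f 33 9 25
f 29 25 2
f 33 25 29
f 44 43 47
f 44 47 45
f 45 47 48
f 45 48 46
f 47 43 49
f 47 49 48
f 48 49 50
f 48 50 46
f 49 43 51
f 49 51 50
f 50 51 52
f 50 52 46
f 51 43 53
f 51 53 52
f 52 53 54
f 52 54 46
f 53 43 55
f 53 55 54
f 54 55 56
f 54 56 46
f 55 43 57
f 55 57 56
f 56 57 58
f 56 58 46
f 57 43 59
f 57 59 58
f 58 59 60
f 58 60 46
f 59 43 61
f 59 61 60
f 60 61 62
f 60 62 46
f 61 43 44
f 61 44 62
f 62 44 45
f 62 45 46
f 64 63 66
f 64 66 65
f 66 63 67
f 66 67 65
f 67 63 68
f 67 68 65
f 68 63 69
f 68 69 65
f 69 63 70
f 69 70 65
f 70 63 71
f 70 71 65
f 71 63 72
f 71 72 65
f 72 63 73
f 72 73 65
f 73 63 74
f 73 74 65
f 74 63 75
f 74 75 65
f 75 63 76
f 75 76 65
f 76 63 77
f 76 77 65
f 77 63 64
f 77 64 65



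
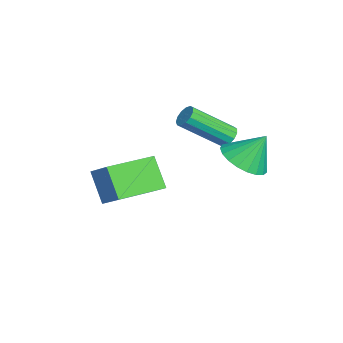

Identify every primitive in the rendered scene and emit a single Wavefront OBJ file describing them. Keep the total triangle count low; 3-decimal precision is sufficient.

v -1.04 1.979 1.357
v -0.641 1.799 1.094
v -0.542 0.142 2.38
v -0.94 0.321 2.643
v -0.533 1.966 1.301
v -0.433 0.309 2.587
v -0.586 2.137 1.526
v -0.486 0.48 2.812
v -0.782 2.258 1.697
v -0.683 0.601 2.983
v -1.061 2.29 1.76
v -0.961 0.633 3.046
v -1.333 2.223 1.695
v -1.233 0.566 2.981
v -1.512 2.079 1.523
v -1.412 0.422 2.809
v -1.541 1.903 1.298
v -1.441 0.245 2.584
v -1.411 1.75 1.092
v -1.311 0.093 2.378
v -1.163 1.671 0.97
v -1.063 0.013 2.256
v -0.876 1.689 0.971
v -0.777 0.031 2.257
v 3.123 2.014 2.787
v 4.025 2.34 2.544
v 3.157 2.786 3.953
v 3.782 2.62 2.365
v 3.425 2.795 2.26
v 3.015 2.836 2.245
v 2.624 2.734 2.325
v 2.32 2.507 2.484
v 2.154 2.195 2.695
v 2.155 1.852 2.922
v 2.324 1.537 3.126
v 2.631 1.304 3.271
v 3.023 1.194 3.333
v 3.432 1.225 3.299
v 3.788 1.393 3.178
v 4.028 1.668 2.988
v 4.112 2.003 2.764
v -1.696 -1.379 -0.19
v -0.872 -0.817 0.563
v -0.837 -1.002 -1.412
v -0.013 -0.44 -0.658
v -0.627 -3.2 -0.002
v 0.197 -2.638 0.752
v 0.232 -2.823 -1.223
v 1.056 -2.261 -0.47
f 2 1 5
f 2 5 3
f 3 5 6
f 3 6 4
f 5 1 7
f 5 7 6
f 6 7 8
f 6 8 4
f 7 1 9
f 7 9 8
f 8 9 10
f 8 10 4
f 9 1 11
f 9 11 10
f 10 11 12
f 10 12 4
f 11 1 13
f 11 13 12
f 12 13 14
f 12 14 4
f 13 1 15
f 13 15 14
f 14 15 16
f 14 16 4
f 15 1 17
f 15 17 16
f 16 17 18
f 16 18 4
f 17 1 19
f 17 19 18
f 18 19 20
f 18 20 4
f 19 1 21
f 19 21 20
f 20 21 22
f 20 22 4
f 21 1 23
f 21 23 22
f 22 23 24
f 22 24 4
f 23 1 2
f 23 2 24
f 24 2 3
f 24 3 4
f 26 25 28
f 26 28 27
f 28 25 29
f 28 29 27
f 29 25 30
f 29 30 27
f 30 25 31
f 30 31 27
f 31 25 32
f 31 32 27
f 32 25 33
f 32 33 27
f 33 25 34
f 33 34 27
f 34 25 35
f 34 35 27
f 35 25 36
f 35 36 27
f 36 25 37
f 36 37 27
f 37 25 38
f 37 38 27
f 38 25 39
f 38 39 27
f 39 25 40
f 39 40 27
f 40 25 41
f 40 41 27
f 41 25 26
f 41 26 27
f 43 45 42
f 46 43 42
f 42 45 44
f 44 46 42
f 43 49 45
f 47 43 46
f 47 49 43
f 45 49 44
f 48 46 44
f 44 49 48
f 48 47 46
f 49 47 48



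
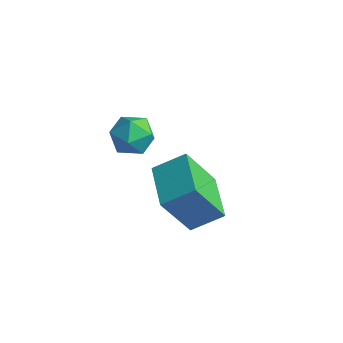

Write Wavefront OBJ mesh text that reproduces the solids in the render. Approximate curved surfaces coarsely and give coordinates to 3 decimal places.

v -0.425 -1.295 3.794
v -0.026 -1.403 3.11
v -0.894 -2.497 3.71
v -0.495 -2.605 3.026
v -0.096 -2.543 3.716
v 0.193 -1.8 3.768
v -1.113 -2.1 3.052
v -0.824 -1.357 3.104
v -0.451 -1.9 2.652
v 0.177 -2.174 3.062
v -1.097 -1.726 3.758
v -0.469 -2 4.168
v -0.033 -0.101 -0.965
v -0.59 -0.901 0.712
v 0.71 0.711 -0.331
v 0.153 -0.09 1.346
v 1.287 -1.23 -1.066
v 0.73 -2.031 0.611
v 2.03 -0.419 -0.432
v 1.473 -1.219 1.245
f 1 12 6
f 1 6 2
f 1 2 8
f 1 8 11
f 1 11 12
f 2 6 10
f 6 12 5
f 12 11 3
f 11 8 7
f 8 2 9
f 4 10 5
f 4 5 3
f 4 3 7
f 4 7 9
f 4 9 10
f 5 10 6
f 3 5 12
f 7 3 11
f 9 7 8
f 10 9 2
f 14 16 13
f 17 14 13
f 13 16 15
f 15 17 13
f 14 20 16
f 18 14 17
f 18 20 14
f 16 20 15
f 19 17 15
f 15 20 19
f 19 18 17
f 20 18 19



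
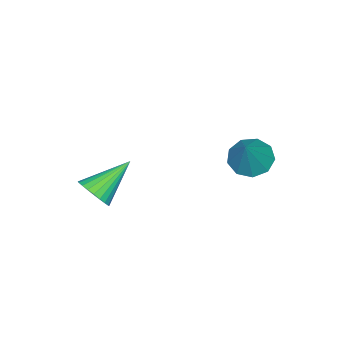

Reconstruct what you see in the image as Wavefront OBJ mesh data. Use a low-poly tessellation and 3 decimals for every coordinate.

v 4.151 -4.045 0.649
v 4.599 -3.47 0.927
v 2.669 -3.415 1.731
v 4.477 -3.337 0.683
v 4.305 -3.312 0.433
v 4.11 -3.398 0.216
v 3.921 -3.583 0.065
v 3.767 -3.838 0.002
v 3.672 -4.125 0.039
v 3.649 -4.399 0.168
v 3.703 -4.62 0.371
v 3.825 -4.753 0.615
v 3.997 -4.779 0.865
v 4.192 -4.692 1.082
v 4.381 -4.508 1.234
v 4.535 -4.252 1.296
v 4.63 -3.966 1.259
v 4.653 -3.691 1.13
v -0.768 -0.317 0.887
v -0.166 0.118 0.362
v 0.308 0.037 2.413
v -0.595 0.518 0.571
v -1.104 0.528 0.929
v -1.456 0.142 1.267
v -1.487 -0.459 1.427
v -1.181 -0.993 1.336
v -0.682 -1.211 1.034
v -0.223 -1.011 0.664
v -0.02 -0.486 0.398
f 2 1 4
f 2 4 3
f 4 1 5
f 4 5 3
f 5 1 6
f 5 6 3
f 6 1 7
f 6 7 3
f 7 1 8
f 7 8 3
f 8 1 9
f 8 9 3
f 9 1 10
f 9 10 3
f 10 1 11
f 10 11 3
f 11 1 12
f 11 12 3
f 12 1 13
f 12 13 3
f 13 1 14
f 13 14 3
f 14 1 15
f 14 15 3
f 15 1 16
f 15 16 3
f 16 1 17
f 16 17 3
f 17 1 18
f 17 18 3
f 18 1 2
f 18 2 3
f 20 19 22
f 20 22 21
f 22 19 23
f 22 23 21
f 23 19 24
f 23 24 21
f 24 19 25
f 24 25 21
f 25 19 26
f 25 26 21
f 26 19 27
f 26 27 21
f 27 19 28
f 27 28 21
f 28 19 29
f 28 29 21
f 29 19 20
f 29 20 21



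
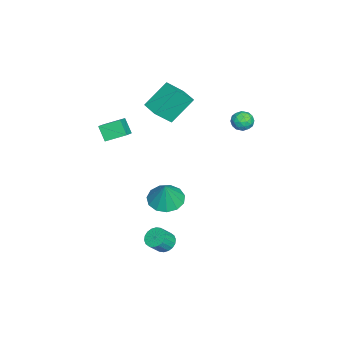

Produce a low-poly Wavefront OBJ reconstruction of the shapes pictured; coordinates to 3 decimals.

v 1.41 -0.021 -1.739
v 2.326 -0.368 -2.089
v 1.99 0.041 -0.281
v 2.347 0.216 -2.122
v 2.071 0.726 -2.034
v 1.584 0.998 -1.852
v 1.043 0.946 -1.634
v 0.618 0.587 -1.45
v 0.444 0.036 -1.357
v 0.577 -0.534 -1.385
v 0.975 -0.942 -1.526
v 1.51 -1.056 -1.734
v 2.014 -0.843 -1.944
v -2.659 3.881 2.336
v -2.001 4.102 2.32
v -2.319 2.898 2.76
v -1.661 3.119 2.744
v -2.111 3.401 3.191
v -2.321 4.008 2.929
v -1.999 2.992 2.151
v -2.209 3.599 1.889
v -1.593 3.552 2.206
v -1.662 3.805 2.848
v -2.658 3.195 2.232
v -2.727 3.448 2.874
v -2.359 4.078 2.291
v -1.961 2.922 2.789
v -2.225 3.088 3.052
v -1.838 3.218 3.042
v -2.548 4.023 2.649
v -2.161 4.152 2.639
v -2.226 3.741 3.151
v -2.159 2.848 2.441
v -1.772 2.977 2.431
v -2.482 3.782 2.038
v -2.095 3.912 2.028
v -2.094 3.259 1.929
v -1.733 3.884 2.214
v -1.534 3.306 2.463
v -1.732 3.231 2.115
v -1.856 3.589 1.961
v -1.774 4.033 2.592
v -1.574 3.455 2.841
v -1.839 3.621 3.104
v -1.962 3.978 2.95
v -1.534 3.709 2.525
v -2.746 3.545 2.239
v -2.546 2.967 2.488
v -2.358 3.022 2.13
v -2.481 3.379 1.976
v -2.786 3.694 2.617
v -2.587 3.116 2.866
v -2.464 3.411 3.119
v -2.588 3.769 2.965
v -2.786 3.291 2.555
v 0.945 -3.488 3.448
v 1.891 -3.536 3.946
v 0.735 -2.354 3.955
v 1.682 -2.401 4.452
v 1.398 -3.039 2.628
v 2.345 -3.086 3.125
v 1.189 -1.904 3.134
v 2.135 -1.952 3.632
v 3.07 0.263 -4.045
v 3.632 0.563 -4.25
v 4.152 0.118 -3.481
v 3.59 -0.183 -3.275
v 3.518 0.761 -4.059
v 4.038 0.315 -3.289
v 3.315 0.86 -3.864
v 3.834 0.414 -3.095
v 3.063 0.84 -3.705
v 3.583 0.395 -2.936
v 2.813 0.707 -3.614
v 3.332 0.261 -2.844
v 2.613 0.485 -3.608
v 3.133 0.039 -2.838
v 2.505 0.219 -3.688
v 3.024 -0.226 -2.919
v 2.508 -0.038 -3.839
v 3.028 -0.483 -3.07
v 2.622 -0.235 -4.031
v 3.142 -0.681 -3.261
v 2.826 -0.334 -4.225
v 3.345 -0.78 -3.456
v 3.077 -0.315 -4.384
v 3.597 -0.76 -3.615
v 3.328 -0.181 -4.476
v 3.847 -0.627 -3.706
v 3.527 0.041 -4.482
v 4.047 -0.405 -3.712
v 3.636 0.306 -4.401
v 4.155 -0.139 -3.632
v -2.795 -1.101 2.11
v -2.153 -1.923 3.145
v -3.671 -0.033 3.5
v -3.029 -0.855 4.536
v -1.851 -0.345 2.124
v -1.209 -1.167 3.16
v -2.727 0.723 3.515
v -2.085 -0.099 4.55
f 2 1 4
f 2 4 3
f 4 1 5
f 4 5 3
f 5 1 6
f 5 6 3
f 6 1 7
f 6 7 3
f 7 1 8
f 7 8 3
f 8 1 9
f 8 9 3
f 9 1 10
f 9 10 3
f 10 1 11
f 10 11 3
f 11 1 12
f 11 12 3
f 12 1 13
f 12 13 3
f 13 1 2
f 13 2 3
f 14 51 30
f 51 25 54
f 30 54 19
f 51 54 30
f 14 30 26
f 30 19 31
f 26 31 15
f 30 31 26
f 14 26 35
f 26 15 36
f 35 36 21
f 26 36 35
f 14 35 47
f 35 21 50
f 47 50 24
f 35 50 47
f 14 47 51
f 47 24 55
f 51 55 25
f 47 55 51
f 15 31 42
f 31 19 45
f 42 45 23
f 31 45 42
f 19 54 32
f 54 25 53
f 32 53 18
f 54 53 32
f 25 55 52
f 55 24 48
f 52 48 16
f 55 48 52
f 24 50 49
f 50 21 37
f 49 37 20
f 50 37 49
f 21 36 41
f 36 15 38
f 41 38 22
f 36 38 41
f 17 43 29
f 43 23 44
f 29 44 18
f 43 44 29
f 17 29 27
f 29 18 28
f 27 28 16
f 29 28 27
f 17 27 34
f 27 16 33
f 34 33 20
f 27 33 34
f 17 34 39
f 34 20 40
f 39 40 22
f 34 40 39
f 17 39 43
f 39 22 46
f 43 46 23
f 39 46 43
f 18 44 32
f 44 23 45
f 32 45 19
f 44 45 32
f 16 28 52
f 28 18 53
f 52 53 25
f 28 53 52
f 20 33 49
f 33 16 48
f 49 48 24
f 33 48 49
f 22 40 41
f 40 20 37
f 41 37 21
f 40 37 41
f 23 46 42
f 46 22 38
f 42 38 15
f 46 38 42
f 57 59 56
f 60 57 56
f 56 59 58
f 58 60 56
f 57 63 59
f 61 57 60
f 61 63 57
f 59 63 58
f 62 60 58
f 58 63 62
f 62 61 60
f 63 61 62
f 65 64 68
f 65 68 66
f 66 68 69
f 66 69 67
f 68 64 70
f 68 70 69
f 69 70 71
f 69 71 67
f 70 64 72
f 70 72 71
f 71 72 73
f 71 73 67
f 72 64 74
f 72 74 73
f 73 74 75
f 73 75 67
f 74 64 76
f 74 76 75
f 75 76 77
f 75 77 67
f 76 64 78
f 76 78 77
f 77 78 79
f 77 79 67
f 78 64 80
f 78 80 79
f 79 80 81
f 79 81 67
f 80 64 82
f 80 82 81
f 81 82 83
f 81 83 67
f 82 64 84
f 82 84 83
f 83 84 85
f 83 85 67
f 84 64 86
f 84 86 85
f 85 86 87
f 85 87 67
f 86 64 88
f 86 88 87
f 87 88 89
f 87 89 67
f 88 64 90
f 88 90 89
f 89 90 91
f 89 91 67
f 90 64 92
f 90 92 91
f 91 92 93
f 91 93 67
f 92 64 65
f 92 65 93
f 93 65 66
f 93 66 67
f 95 97 94
f 98 95 94
f 94 97 96
f 96 98 94
f 95 101 97
f 99 95 98
f 99 101 95
f 97 101 96
f 100 98 96
f 96 101 100
f 100 99 98
f 101 99 100



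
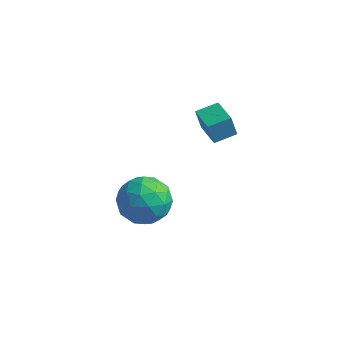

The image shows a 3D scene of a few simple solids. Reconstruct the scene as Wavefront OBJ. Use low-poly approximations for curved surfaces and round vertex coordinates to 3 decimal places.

v 2.635 -2.112 1.56
v 2.418 -2.168 2.421
v 3.184 -1.436 1.743
v 2.967 -1.492 2.604
v 3.533 -2.888 1.736
v 3.316 -2.944 2.597
v 4.082 -2.212 1.919
v 3.865 -2.268 2.78
v 0.322 -3.008 -2.14
v 1.324 -2.607 -2.049
v 0.976 -4.633 -2.171
v 1.978 -4.232 -2.08
v 1.29 -4.164 -1.247
v 0.886 -3.16 -1.227
v 1.414 -4.08 -2.993
v 1.01 -3.076 -2.973
v 1.999 -3.269 -2.576
v 1.922 -3.321 -1.497
v 0.378 -3.919 -2.723
v 0.301 -3.971 -1.644
v 0.766 -2.665 -2.092
v 1.534 -4.575 -2.128
v 1.13 -4.536 -1.639
v 1.719 -4.3 -1.585
v 0.508 -2.99 -1.609
v 1.097 -2.754 -1.555
v 1.077 -3.669 -1.084
v 1.203 -4.486 -2.665
v 1.792 -4.25 -2.611
v 0.581 -2.94 -2.635
v 1.17 -2.704 -2.581
v 1.223 -3.571 -3.136
v 1.751 -2.818 -2.348
v 2.136 -3.774 -2.366
v 1.804 -3.684 -2.903
v 1.567 -3.094 -2.891
v 1.706 -2.849 -1.714
v 2.09 -3.804 -1.732
v 1.686 -3.764 -1.242
v 1.448 -3.174 -1.231
v 2.103 -3.238 -2.024
v 0.21 -3.436 -2.488
v 0.594 -4.391 -2.506
v 0.852 -4.066 -2.989
v 0.614 -3.476 -2.978
v 0.164 -3.466 -1.854
v 0.549 -4.422 -1.872
v 0.733 -4.146 -1.329
v 0.496 -3.556 -1.317
v 0.197 -4.002 -2.196
f 2 4 1
f 5 2 1
f 1 4 3
f 3 5 1
f 2 8 4
f 6 2 5
f 6 8 2
f 4 8 3
f 7 5 3
f 3 8 7
f 7 6 5
f 8 6 7
f 9 46 25
f 46 20 49
f 25 49 14
f 46 49 25
f 9 25 21
f 25 14 26
f 21 26 10
f 25 26 21
f 9 21 30
f 21 10 31
f 30 31 16
f 21 31 30
f 9 30 42
f 30 16 45
f 42 45 19
f 30 45 42
f 9 42 46
f 42 19 50
f 46 50 20
f 42 50 46
f 10 26 37
f 26 14 40
f 37 40 18
f 26 40 37
f 14 49 27
f 49 20 48
f 27 48 13
f 49 48 27
f 20 50 47
f 50 19 43
f 47 43 11
f 50 43 47
f 19 45 44
f 45 16 32
f 44 32 15
f 45 32 44
f 16 31 36
f 31 10 33
f 36 33 17
f 31 33 36
f 12 38 24
f 38 18 39
f 24 39 13
f 38 39 24
f 12 24 22
f 24 13 23
f 22 23 11
f 24 23 22
f 12 22 29
f 22 11 28
f 29 28 15
f 22 28 29
f 12 29 34
f 29 15 35
f 34 35 17
f 29 35 34
f 12 34 38
f 34 17 41
f 38 41 18
f 34 41 38
f 13 39 27
f 39 18 40
f 27 40 14
f 39 40 27
f 11 23 47
f 23 13 48
f 47 48 20
f 23 48 47
f 15 28 44
f 28 11 43
f 44 43 19
f 28 43 44
f 17 35 36
f 35 15 32
f 36 32 16
f 35 32 36
f 18 41 37
f 41 17 33
f 37 33 10
f 41 33 37



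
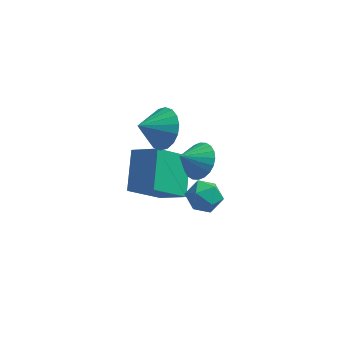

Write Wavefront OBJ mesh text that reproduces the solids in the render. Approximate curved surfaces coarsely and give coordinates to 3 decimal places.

v 0.996 1.07 -0.611
v 1.704 0.409 -0.205
v 0.024 0.47 0.111
v 1.709 0.766 0.098
v 1.572 1.182 0.26
v 1.321 1.576 0.249
v 1.006 1.87 0.069
v 0.689 2.005 -0.247
v 0.432 1.955 -0.634
v 0.287 1.73 -1.017
v 0.283 1.373 -1.319
v 0.419 0.957 -1.481
v 0.67 0.563 -1.47
v 0.985 0.269 -1.29
v 1.303 0.134 -0.975
v 1.559 0.184 -0.587
v 2.926 -2.712 1.493
v 3.421 -3.421 1.59
v 2.194 -3.128 2.187
v 3.541 -3.221 1.837
v 3.568 -2.944 2.032
v 3.497 -2.632 2.144
v 3.339 -2.332 2.157
v 3.118 -2.09 2.07
v 2.868 -1.942 1.894
v 2.626 -1.912 1.658
v 2.43 -2.003 1.396
v 2.31 -2.203 1.149
v 2.283 -2.48 0.955
v 2.354 -2.792 0.842
v 2.512 -3.092 0.829
v 2.733 -3.335 0.917
v 2.983 -3.482 1.092
v 3.225 -3.512 1.329
v -0.271 -0.768 -3.214
v -0.319 0.919 -2.141
v 0.968 0.187 -4.66
v 0.92 1.874 -3.587
v 0.9 -1.194 -2.493
v 0.852 0.493 -1.42
v 2.139 -0.239 -3.939
v 2.091 1.448 -2.866
v 2.752 -1.504 -1.212
v 3.427 -1.256 -1.648
v 2.693 -2.644 -1.952
v 3.368 -2.396 -2.388
v 3.447 -2.615 -1.579
v 3.483 -1.91 -1.122
v 2.637 -1.99 -2.478
v 2.673 -1.285 -2.021
v 3.356 -1.556 -2.43
v 3.856 -1.942 -1.875
v 2.264 -1.958 -1.725
v 2.764 -2.344 -1.17
f 2 1 4
f 2 4 3
f 4 1 5
f 4 5 3
f 5 1 6
f 5 6 3
f 6 1 7
f 6 7 3
f 7 1 8
f 7 8 3
f 8 1 9
f 8 9 3
f 9 1 10
f 9 10 3
f 10 1 11
f 10 11 3
f 11 1 12
f 11 12 3
f 12 1 13
f 12 13 3
f 13 1 14
f 13 14 3
f 14 1 15
f 14 15 3
f 15 1 16
f 15 16 3
f 16 1 2
f 16 2 3
f 18 17 20
f 18 20 19
f 20 17 21
f 20 21 19
f 21 17 22
f 21 22 19
f 22 17 23
f 22 23 19
f 23 17 24
f 23 24 19
f 24 17 25
f 24 25 19
f 25 17 26
f 25 26 19
f 26 17 27
f 26 27 19
f 27 17 28
f 27 28 19
f 28 17 29
f 28 29 19
f 29 17 30
f 29 30 19
f 30 17 31
f 30 31 19
f 31 17 32
f 31 32 19
f 32 17 33
f 32 33 19
f 33 17 34
f 33 34 19
f 34 17 18
f 34 18 19
f 36 38 35
f 39 36 35
f 35 38 37
f 37 39 35
f 36 42 38
f 40 36 39
f 40 42 36
f 38 42 37
f 41 39 37
f 37 42 41
f 41 40 39
f 42 40 41
f 43 54 48
f 43 48 44
f 43 44 50
f 43 50 53
f 43 53 54
f 44 48 52
f 48 54 47
f 54 53 45
f 53 50 49
f 50 44 51
f 46 52 47
f 46 47 45
f 46 45 49
f 46 49 51
f 46 51 52
f 47 52 48
f 45 47 54
f 49 45 53
f 51 49 50
f 52 51 44



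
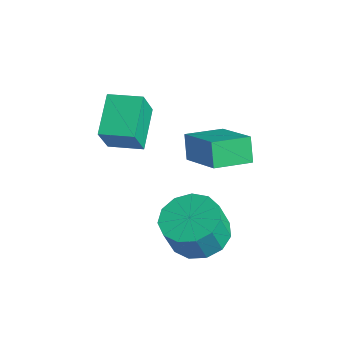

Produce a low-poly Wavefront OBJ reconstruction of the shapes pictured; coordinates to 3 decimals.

v 1.11 2.304 -2.854
v 2.098 1.988 -3.071
v 2.219 1.521 -1.843
v 1.23 1.836 -1.626
v 2.142 2.546 -2.863
v 2.262 2.079 -1.634
v 1.858 3.028 -2.652
v 1.978 2.56 -1.423
v 1.336 3.279 -2.505
v 1.456 2.811 -1.277
v 0.743 3.221 -2.469
v 0.863 2.753 -1.241
v 0.266 2.871 -2.556
v 0.386 2.404 -1.327
v 0.057 2.342 -2.737
v 0.177 1.874 -1.508
v 0.183 1.8 -2.955
v 0.303 1.333 -1.727
v 0.603 1.419 -3.142
v 0.723 0.951 -1.913
v 1.184 1.318 -3.237
v 1.304 0.85 -2.008
v 1.741 1.53 -3.21
v 1.861 1.063 -1.982
v -0.876 2.918 -0.788
v -1.359 3.102 0.091
v -0.755 4.315 -1.014
v -1.238 4.498 -0.134
v 0.878 2.922 0.174
v 0.395 3.105 1.054
v 0.999 4.318 -0.051
v 0.516 4.502 0.828
v -1.976 0.579 0.063
v -3.089 1.5 0.881
v -1.146 1.479 0.179
v -2.259 2.4 0.997
v -1.541 0.02 1.283
v -2.654 0.941 2.101
v -0.711 0.92 1.399
v -1.824 1.841 2.217
f 2 1 5
f 2 5 3
f 3 5 6
f 3 6 4
f 5 1 7
f 5 7 6
f 6 7 8
f 6 8 4
f 7 1 9
f 7 9 8
f 8 9 10
f 8 10 4
f 9 1 11
f 9 11 10
f 10 11 12
f 10 12 4
f 11 1 13
f 11 13 12
f 12 13 14
f 12 14 4
f 13 1 15
f 13 15 14
f 14 15 16
f 14 16 4
f 15 1 17
f 15 17 16
f 16 17 18
f 16 18 4
f 17 1 19
f 17 19 18
f 18 19 20
f 18 20 4
f 19 1 21
f 19 21 20
f 20 21 22
f 20 22 4
f 21 1 23
f 21 23 22
f 22 23 24
f 22 24 4
f 23 1 2
f 23 2 24
f 24 2 3
f 24 3 4
f 26 28 25
f 29 26 25
f 25 28 27
f 27 29 25
f 26 32 28
f 30 26 29
f 30 32 26
f 28 32 27
f 31 29 27
f 27 32 31
f 31 30 29
f 32 30 31
f 34 36 33
f 37 34 33
f 33 36 35
f 35 37 33
f 34 40 36
f 38 34 37
f 38 40 34
f 36 40 35
f 39 37 35
f 35 40 39
f 39 38 37
f 40 38 39



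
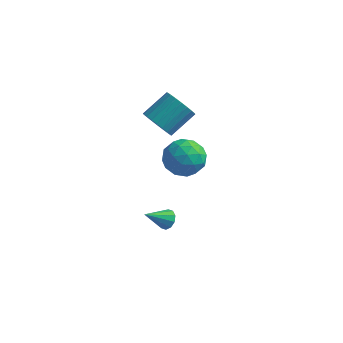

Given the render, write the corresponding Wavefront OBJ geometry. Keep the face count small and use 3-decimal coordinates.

v 1.448 0.868 2.242
v 2.368 0.755 2.951
v 1.152 -0.995 2.329
v 2.072 -1.108 3.038
v 1.107 -0.572 3.416
v 1.289 0.58 3.362
v 2.231 -0.82 1.918
v 2.413 0.332 1.864
v 2.852 -0.288 2.751
v 2.157 -0.135 3.676
v 1.363 -0.105 1.604
v 0.668 0.048 2.529
v 1.934 0.975 2.589
v 1.586 -1.215 2.691
v 1.019 -0.9 2.913
v 1.56 -0.966 3.33
v 1.3 0.872 2.83
v 1.841 0.806 3.247
v 1.1 0.026 3.52
v 1.679 -1.046 2.033
v 2.22 -1.112 2.45
v 1.96 0.726 1.95
v 2.501 0.66 2.367
v 2.42 -0.266 1.76
v 2.759 0.296 2.888
v 2.585 -0.799 2.939
v 2.678 -0.63 2.281
v 2.786 0.047 2.249
v 2.351 0.386 3.432
v 2.177 -0.709 3.483
v 1.61 -0.394 3.705
v 1.717 0.283 3.673
v 2.635 -0.227 3.314
v 1.343 0.469 1.797
v 1.169 -0.626 1.848
v 1.803 -0.523 1.607
v 1.91 0.154 1.575
v 0.935 0.559 2.341
v 0.761 -0.536 2.392
v 0.734 -0.287 3.031
v 0.842 0.39 2.999
v 0.885 -0.013 1.966
v 0.516 0.526 -3.367
v 0.947 0.584 -2.924
v -0.296 -0.426 -2.453
v 0.685 0.858 -2.871
v 0.358 1.006 -3.007
v 0.092 0.97 -3.281
v -0.012 0.765 -3.587
v 0.086 0.469 -3.81
v 0.348 0.194 -3.863
v 0.674 0.047 -3.727
v 0.94 0.082 -3.453
v 1.044 0.287 -3.147
v -0.657 1.871 2.775
v -0.293 2.263 1.966
v 0.42 3.561 2.915
v 0.057 3.169 3.725
v -0.63 2.433 1.986
v 0.083 3.732 2.935
v -0.972 2.519 2.126
v -0.258 3.817 3.075
v -1.265 2.505 2.364
v -0.551 3.804 3.314
v -1.466 2.395 2.666
v -0.752 3.694 3.615
v -1.543 2.205 2.984
v -0.83 3.504 3.933
v -1.486 1.964 3.27
v -0.772 3.263 4.22
v -1.302 1.709 3.481
v -0.589 3.008 4.431
v -1.02 1.479 3.585
v -0.307 2.777 4.534
v -0.683 1.308 3.565
v 0.03 2.607 4.514
v -0.342 1.223 3.425
v 0.372 2.521 4.374
v -0.049 1.236 3.186
v 0.665 2.535 4.136
v 0.152 1.346 2.885
v 0.866 2.645 3.834
v 0.23 1.536 2.567
v 0.943 2.835 3.516
v 0.172 1.777 2.28
v 0.886 3.076 3.23
v -0.011 2.032 2.069
v 0.702 3.331 3.019
f 1 38 17
f 38 12 41
f 17 41 6
f 38 41 17
f 1 17 13
f 17 6 18
f 13 18 2
f 17 18 13
f 1 13 22
f 13 2 23
f 22 23 8
f 13 23 22
f 1 22 34
f 22 8 37
f 34 37 11
f 22 37 34
f 1 34 38
f 34 11 42
f 38 42 12
f 34 42 38
f 2 18 29
f 18 6 32
f 29 32 10
f 18 32 29
f 6 41 19
f 41 12 40
f 19 40 5
f 41 40 19
f 12 42 39
f 42 11 35
f 39 35 3
f 42 35 39
f 11 37 36
f 37 8 24
f 36 24 7
f 37 24 36
f 8 23 28
f 23 2 25
f 28 25 9
f 23 25 28
f 4 30 16
f 30 10 31
f 16 31 5
f 30 31 16
f 4 16 14
f 16 5 15
f 14 15 3
f 16 15 14
f 4 14 21
f 14 3 20
f 21 20 7
f 14 20 21
f 4 21 26
f 21 7 27
f 26 27 9
f 21 27 26
f 4 26 30
f 26 9 33
f 30 33 10
f 26 33 30
f 5 31 19
f 31 10 32
f 19 32 6
f 31 32 19
f 3 15 39
f 15 5 40
f 39 40 12
f 15 40 39
f 7 20 36
f 20 3 35
f 36 35 11
f 20 35 36
f 9 27 28
f 27 7 24
f 28 24 8
f 27 24 28
f 10 33 29
f 33 9 25
f 29 25 2
f 33 25 29
f 44 43 46
f 44 46 45
f 46 43 47
f 46 47 45
f 47 43 48
f 47 48 45
f 48 43 49
f 48 49 45
f 49 43 50
f 49 50 45
f 50 43 51
f 50 51 45
f 51 43 52
f 51 52 45
f 52 43 53
f 52 53 45
f 53 43 54
f 53 54 45
f 54 43 44
f 54 44 45
f 56 55 59
f 56 59 57
f 57 59 60
f 57 60 58
f 59 55 61
f 59 61 60
f 60 61 62
f 60 62 58
f 61 55 63
f 61 63 62
f 62 63 64
f 62 64 58
f 63 55 65
f 63 65 64
f 64 65 66
f 64 66 58
f 65 55 67
f 65 67 66
f 66 67 68
f 66 68 58
f 67 55 69
f 67 69 68
f 68 69 70
f 68 70 58
f 69 55 71
f 69 71 70
f 70 71 72
f 70 72 58
f 71 55 73
f 71 73 72
f 72 73 74
f 72 74 58
f 73 55 75
f 73 75 74
f 74 75 76
f 74 76 58
f 75 55 77
f 75 77 76
f 76 77 78
f 76 78 58
f 77 55 79
f 77 79 78
f 78 79 80
f 78 80 58
f 79 55 81
f 79 81 80
f 80 81 82
f 80 82 58
f 81 55 83
f 81 83 82
f 82 83 84
f 82 84 58
f 83 55 85
f 83 85 84
f 84 85 86
f 84 86 58
f 85 55 87
f 85 87 86
f 86 87 88
f 86 88 58
f 87 55 56
f 87 56 88
f 88 56 57
f 88 57 58



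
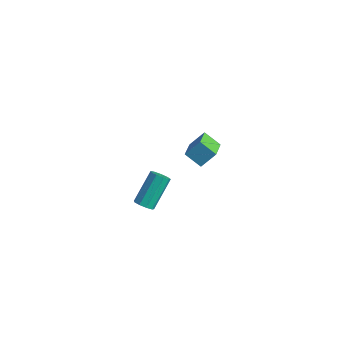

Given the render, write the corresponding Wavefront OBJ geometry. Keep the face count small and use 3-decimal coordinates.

v -1.458 2.671 -2.799
v -2.328 2.33 -2.128
v -2.283 3.793 -3.299
v -3.153 3.453 -2.628
v -1.047 3.367 -1.912
v -1.917 3.027 -1.241
v -1.872 4.49 -2.412
v -2.742 4.149 -1.741
v 1.108 -3.646 0.275
v 1.515 -3.349 0.054
v 1.298 -2.037 1.425
v 0.892 -2.334 1.645
v 1.186 -3.247 -0.096
v 0.969 -1.934 1.275
v 0.82 -3.332 -0.072
v 0.603 -2.019 1.299
v 0.589 -3.564 0.113
v 0.372 -2.251 1.484
v 0.601 -3.834 0.374
v 0.384 -2.522 1.745
v 0.851 -4.017 0.589
v 0.634 -2.705 1.96
v 1.221 -4.026 0.656
v 1.004 -2.714 2.027
v 1.538 -3.857 0.545
v 1.321 -2.545 1.916
v 1.655 -3.59 0.307
v 1.438 -2.278 1.678
f 2 4 1
f 5 2 1
f 1 4 3
f 3 5 1
f 2 8 4
f 6 2 5
f 6 8 2
f 4 8 3
f 7 5 3
f 3 8 7
f 7 6 5
f 8 6 7
f 10 9 13
f 10 13 11
f 11 13 14
f 11 14 12
f 13 9 15
f 13 15 14
f 14 15 16
f 14 16 12
f 15 9 17
f 15 17 16
f 16 17 18
f 16 18 12
f 17 9 19
f 17 19 18
f 18 19 20
f 18 20 12
f 19 9 21
f 19 21 20
f 20 21 22
f 20 22 12
f 21 9 23
f 21 23 22
f 22 23 24
f 22 24 12
f 23 9 25
f 23 25 24
f 24 25 26
f 24 26 12
f 25 9 27
f 25 27 26
f 26 27 28
f 26 28 12
f 27 9 10
f 27 10 28
f 28 10 11
f 28 11 12



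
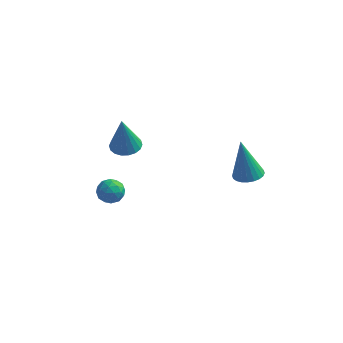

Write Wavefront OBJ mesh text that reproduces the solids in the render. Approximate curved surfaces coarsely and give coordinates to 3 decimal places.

v -1.051 0.715 1.855
v -0.553 0.279 1.828
v -1.587 0.061 2.512
v -1.089 -0.375 2.485
v -1.006 0.204 2.796
v -0.674 0.608 2.39
v -1.466 -0.268 1.95
v -1.134 0.136 1.544
v -0.809 -0.329 1.887
v -0.525 -0.037 2.409
v -1.615 0.377 1.931
v -1.331 0.669 2.453
v -0.754 0.555 1.784
v -1.386 -0.215 2.556
v -1.337 0.126 2.739
v -1.044 -0.131 2.723
v -0.826 0.748 2.114
v -0.533 0.492 2.098
v -0.8 0.448 2.667
v -1.607 -0.152 2.242
v -1.314 -0.408 2.226
v -1.096 0.471 1.617
v -0.803 0.214 1.601
v -1.34 -0.108 1.673
v -0.612 -0.059 1.802
v -0.928 -0.444 2.189
v -1.149 -0.381 1.875
v -0.954 -0.143 1.636
v -0.446 0.113 2.109
v -0.761 -0.272 2.496
v -0.712 0.068 2.678
v -0.517 0.306 2.44
v -0.596 -0.245 2.144
v -1.379 0.612 1.844
v -1.694 0.227 2.231
v -1.623 0.034 1.9
v -1.428 0.272 1.662
v -1.212 0.784 2.151
v -1.528 0.399 2.538
v -1.186 0.483 2.704
v -0.991 0.721 2.465
v -1.544 0.585 2.196
v 4.177 3.21 2.108
v 4.854 3.379 2.236
v 3.763 3.33 4.132
v 4.742 3.63 2.198
v 4.544 3.816 2.147
v 4.29 3.911 2.089
v 4.019 3.898 2.035
v 3.772 3.781 1.991
v 3.586 3.577 1.965
v 3.491 3.317 1.961
v 3.5 3.041 1.979
v 3.612 2.79 2.017
v 3.81 2.604 2.069
v 4.064 2.509 2.126
v 4.335 2.522 2.181
v 4.582 2.639 2.224
v 4.768 2.843 2.25
v 4.863 3.103 2.254
v -1.608 3.822 2.178
v -1.007 3.393 2.129
v -1.672 3.518 4.062
v -0.879 3.692 2.182
v -0.896 4.016 2.234
v -1.053 4.303 2.274
v -1.32 4.494 2.296
v -1.645 4.552 2.294
v -1.961 4.466 2.27
v -2.208 4.252 2.227
v -2.336 3.953 2.174
v -2.32 3.628 2.122
v -2.162 3.342 2.081
v -1.895 3.151 2.059
v -1.571 3.092 2.061
v -1.254 3.179 2.086
f 1 38 17
f 38 12 41
f 17 41 6
f 38 41 17
f 1 17 13
f 17 6 18
f 13 18 2
f 17 18 13
f 1 13 22
f 13 2 23
f 22 23 8
f 13 23 22
f 1 22 34
f 22 8 37
f 34 37 11
f 22 37 34
f 1 34 38
f 34 11 42
f 38 42 12
f 34 42 38
f 2 18 29
f 18 6 32
f 29 32 10
f 18 32 29
f 6 41 19
f 41 12 40
f 19 40 5
f 41 40 19
f 12 42 39
f 42 11 35
f 39 35 3
f 42 35 39
f 11 37 36
f 37 8 24
f 36 24 7
f 37 24 36
f 8 23 28
f 23 2 25
f 28 25 9
f 23 25 28
f 4 30 16
f 30 10 31
f 16 31 5
f 30 31 16
f 4 16 14
f 16 5 15
f 14 15 3
f 16 15 14
f 4 14 21
f 14 3 20
f 21 20 7
f 14 20 21
f 4 21 26
f 21 7 27
f 26 27 9
f 21 27 26
f 4 26 30
f 26 9 33
f 30 33 10
f 26 33 30
f 5 31 19
f 31 10 32
f 19 32 6
f 31 32 19
f 3 15 39
f 15 5 40
f 39 40 12
f 15 40 39
f 7 20 36
f 20 3 35
f 36 35 11
f 20 35 36
f 9 27 28
f 27 7 24
f 28 24 8
f 27 24 28
f 10 33 29
f 33 9 25
f 29 25 2
f 33 25 29
f 44 43 46
f 44 46 45
f 46 43 47
f 46 47 45
f 47 43 48
f 47 48 45
f 48 43 49
f 48 49 45
f 49 43 50
f 49 50 45
f 50 43 51
f 50 51 45
f 51 43 52
f 51 52 45
f 52 43 53
f 52 53 45
f 53 43 54
f 53 54 45
f 54 43 55
f 54 55 45
f 55 43 56
f 55 56 45
f 56 43 57
f 56 57 45
f 57 43 58
f 57 58 45
f 58 43 59
f 58 59 45
f 59 43 60
f 59 60 45
f 60 43 44
f 60 44 45
f 62 61 64
f 62 64 63
f 64 61 65
f 64 65 63
f 65 61 66
f 65 66 63
f 66 61 67
f 66 67 63
f 67 61 68
f 67 68 63
f 68 61 69
f 68 69 63
f 69 61 70
f 69 70 63
f 70 61 71
f 70 71 63
f 71 61 72
f 71 72 63
f 72 61 73
f 72 73 63
f 73 61 74
f 73 74 63
f 74 61 75
f 74 75 63
f 75 61 76
f 75 76 63
f 76 61 62
f 76 62 63



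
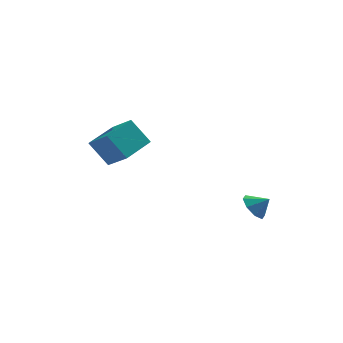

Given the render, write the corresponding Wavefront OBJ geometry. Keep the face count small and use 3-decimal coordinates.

v -3.623 3.019 1.086
v -4.633 3.532 2.574
v -2.174 4.54 1.545
v -3.184 5.053 3.033
v -2.716 1.847 2.107
v -3.726 2.36 3.595
v -1.267 3.368 2.566
v -2.277 3.881 4.054
v 3.509 -2.176 0.053
v 4.102 -2.112 -0.635
v 4.291 -2.384 0.707
v 3.997 -1.502 -0.316
v 3.607 -1.287 0.219
v 3.159 -1.592 0.657
v 2.917 -2.24 0.741
v 3.021 -2.85 0.422
v 3.412 -3.065 -0.113
v 3.859 -2.76 -0.551
f 2 4 1
f 5 2 1
f 1 4 3
f 3 5 1
f 2 8 4
f 6 2 5
f 6 8 2
f 4 8 3
f 7 5 3
f 3 8 7
f 7 6 5
f 8 6 7
f 10 9 12
f 10 12 11
f 12 9 13
f 12 13 11
f 13 9 14
f 13 14 11
f 14 9 15
f 14 15 11
f 15 9 16
f 15 16 11
f 16 9 17
f 16 17 11
f 17 9 18
f 17 18 11
f 18 9 10
f 18 10 11



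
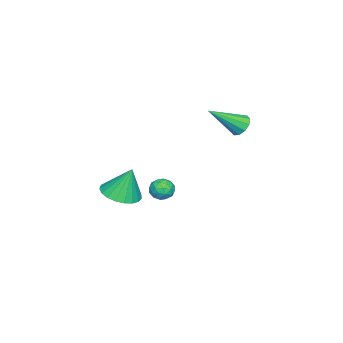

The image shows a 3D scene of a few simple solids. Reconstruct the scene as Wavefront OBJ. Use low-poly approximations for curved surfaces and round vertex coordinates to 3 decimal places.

v 1.671 -1.882 -1.171
v 2.493 -1.365 -1.302
v 1.589 -1.358 0.371
v 2.206 -1.096 -1.409
v 1.826 -0.964 -1.475
v 1.42 -0.99 -1.488
v 1.057 -1.17 -1.446
v 0.8 -1.474 -1.356
v 0.694 -1.848 -1.235
v 0.757 -2.228 -1.102
v 0.978 -2.549 -0.981
v 1.319 -2.754 -0.893
v 1.721 -2.808 -0.853
v 2.114 -2.702 -0.868
v 2.431 -2.455 -0.935
v 2.616 -2.108 -1.043
v 2.638 -1.723 -1.173
v -2.279 -1.138 -3.254
v -1.804 -0.883 -2.889
v -2.256 -2.017 -2.671
v -1.781 -1.762 -2.306
v -2.383 -1.515 -2.275
v -2.397 -0.972 -2.635
v -1.663 -1.928 -2.925
v -1.677 -1.385 -3.285
v -1.422 -1.371 -2.685
v -1.868 -1.116 -2.283
v -2.192 -1.784 -3.277
v -2.638 -1.529 -2.875
v -2.044 -0.934 -3.123
v -2.016 -1.966 -2.437
v -2.371 -1.821 -2.419
v -2.091 -1.672 -2.204
v -2.393 -0.986 -2.974
v -2.113 -0.836 -2.759
v -2.454 -1.207 -2.398
v -1.947 -2.064 -2.801
v -1.667 -1.914 -2.586
v -1.969 -1.228 -3.356
v -1.689 -1.079 -3.141
v -1.606 -1.693 -3.162
v -1.54 -1.071 -2.788
v -1.526 -1.587 -2.446
v -1.457 -1.685 -2.81
v -1.465 -1.365 -3.021
v -1.802 -0.921 -2.552
v -1.788 -1.437 -2.209
v -2.142 -1.292 -2.191
v -2.151 -0.973 -2.403
v -1.577 -1.207 -2.432
v -2.272 -1.463 -3.351
v -2.258 -1.979 -3.008
v -1.909 -1.927 -3.157
v -1.918 -1.608 -3.369
v -2.534 -1.313 -3.114
v -2.52 -1.829 -2.772
v -2.595 -1.535 -2.539
v -2.603 -1.215 -2.75
v -2.483 -1.693 -3.128
v -4.379 1.513 0.866
v -4.006 1.335 0.365
v -3.341 0.287 2.074
v -3.835 1.653 0.54
v -3.871 1.918 0.84
v -4.102 2.028 1.15
v -4.439 1.941 1.352
v -4.753 1.691 1.367
v -4.924 1.372 1.192
v -4.887 1.108 0.892
v -4.656 0.998 0.582
v -4.32 1.085 0.38
f 2 1 4
f 2 4 3
f 4 1 5
f 4 5 3
f 5 1 6
f 5 6 3
f 6 1 7
f 6 7 3
f 7 1 8
f 7 8 3
f 8 1 9
f 8 9 3
f 9 1 10
f 9 10 3
f 10 1 11
f 10 11 3
f 11 1 12
f 11 12 3
f 12 1 13
f 12 13 3
f 13 1 14
f 13 14 3
f 14 1 15
f 14 15 3
f 15 1 16
f 15 16 3
f 16 1 17
f 16 17 3
f 17 1 2
f 17 2 3
f 18 55 34
f 55 29 58
f 34 58 23
f 55 58 34
f 18 34 30
f 34 23 35
f 30 35 19
f 34 35 30
f 18 30 39
f 30 19 40
f 39 40 25
f 30 40 39
f 18 39 51
f 39 25 54
f 51 54 28
f 39 54 51
f 18 51 55
f 51 28 59
f 55 59 29
f 51 59 55
f 19 35 46
f 35 23 49
f 46 49 27
f 35 49 46
f 23 58 36
f 58 29 57
f 36 57 22
f 58 57 36
f 29 59 56
f 59 28 52
f 56 52 20
f 59 52 56
f 28 54 53
f 54 25 41
f 53 41 24
f 54 41 53
f 25 40 45
f 40 19 42
f 45 42 26
f 40 42 45
f 21 47 33
f 47 27 48
f 33 48 22
f 47 48 33
f 21 33 31
f 33 22 32
f 31 32 20
f 33 32 31
f 21 31 38
f 31 20 37
f 38 37 24
f 31 37 38
f 21 38 43
f 38 24 44
f 43 44 26
f 38 44 43
f 21 43 47
f 43 26 50
f 47 50 27
f 43 50 47
f 22 48 36
f 48 27 49
f 36 49 23
f 48 49 36
f 20 32 56
f 32 22 57
f 56 57 29
f 32 57 56
f 24 37 53
f 37 20 52
f 53 52 28
f 37 52 53
f 26 44 45
f 44 24 41
f 45 41 25
f 44 41 45
f 27 50 46
f 50 26 42
f 46 42 19
f 50 42 46
f 61 60 63
f 61 63 62
f 63 60 64
f 63 64 62
f 64 60 65
f 64 65 62
f 65 60 66
f 65 66 62
f 66 60 67
f 66 67 62
f 67 60 68
f 67 68 62
f 68 60 69
f 68 69 62
f 69 60 70
f 69 70 62
f 70 60 71
f 70 71 62
f 71 60 61
f 71 61 62

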